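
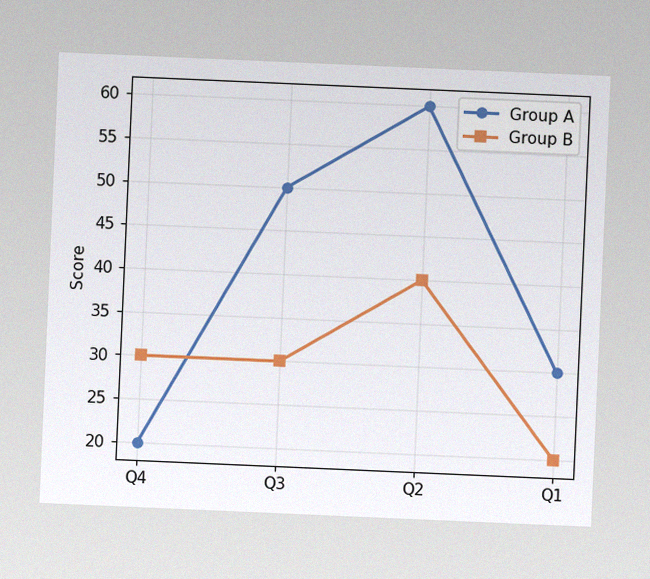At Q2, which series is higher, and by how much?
The chart is tilted about 2° clockwise, with some photo noise. At Q2, Group A sits above the other line by 20.

Group A, by 20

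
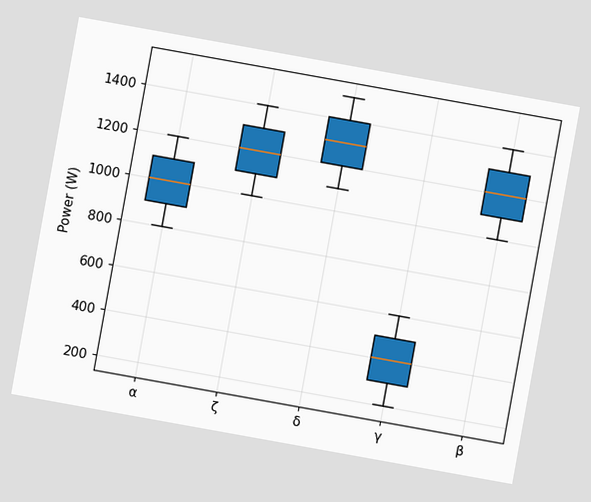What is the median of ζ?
The chart is tilted about 10° clockwise. The median line in the ζ box sits at 1200W.

1200W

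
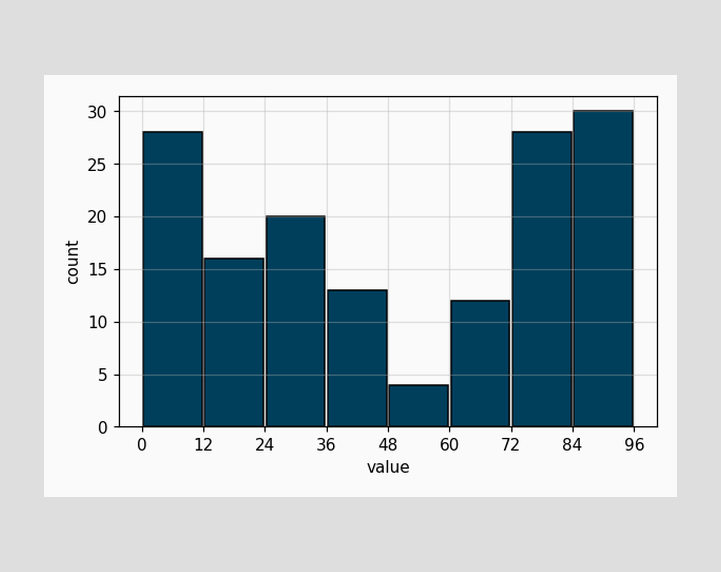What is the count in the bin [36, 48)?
13

The [36, 48) bin has height 13.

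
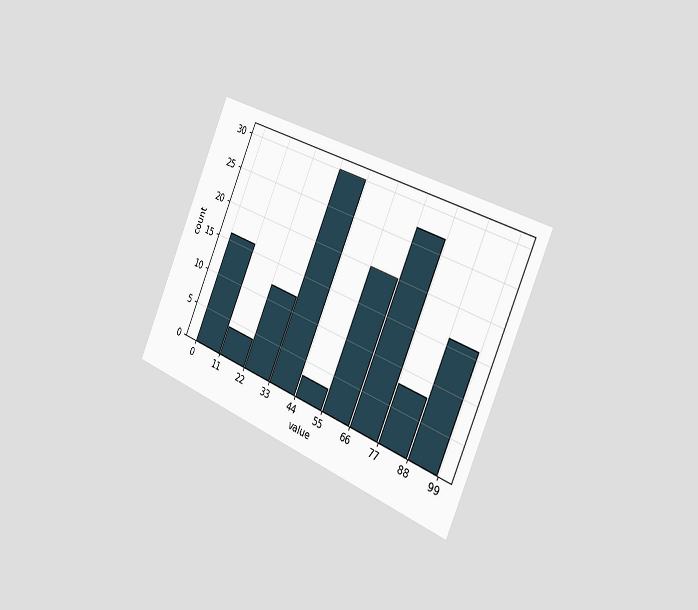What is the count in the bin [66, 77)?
27

The chart is tilted about 24° clockwise and viewed slightly from the right. The [66, 77) bin has height 27.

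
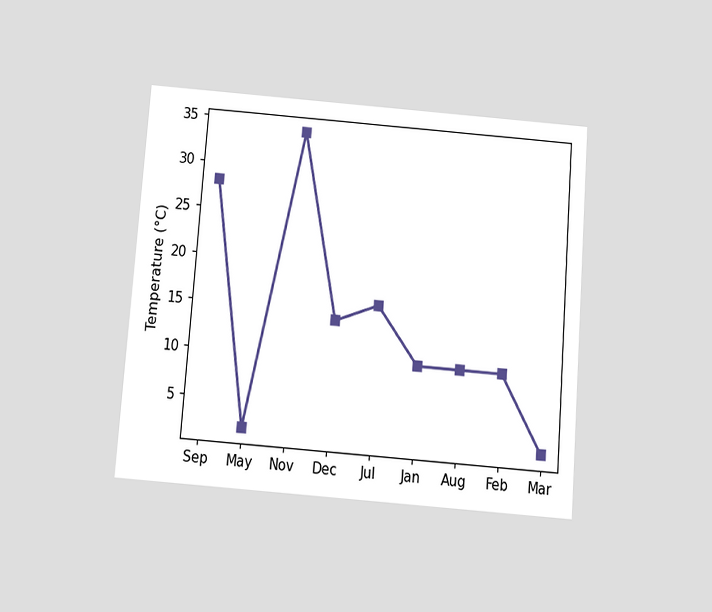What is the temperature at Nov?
The chart is tilted about 4° clockwise and viewed slightly from below. At Nov, the line is at 34°C.

34°C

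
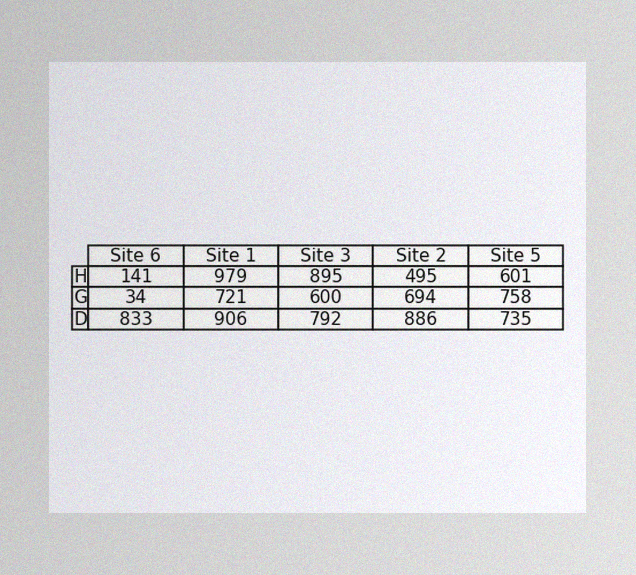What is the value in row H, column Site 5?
601

The image has some photo noise and uneven lighting. The (H, Site 5) cell reads 601.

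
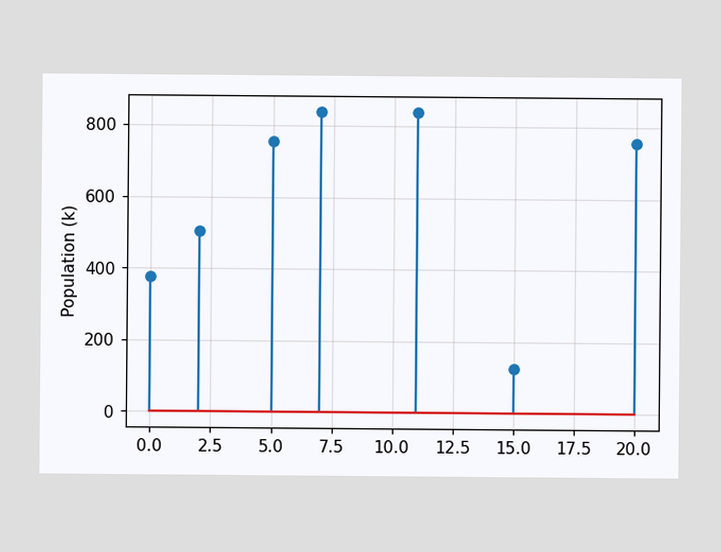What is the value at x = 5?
The stem at x=5 reaches 756k.

756k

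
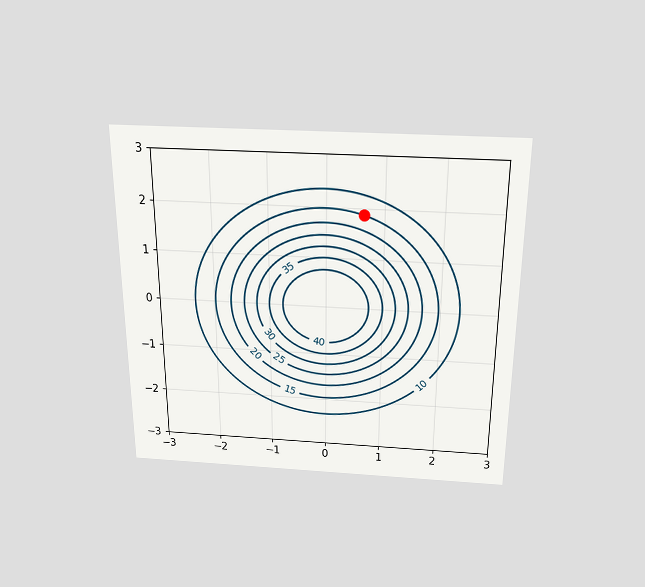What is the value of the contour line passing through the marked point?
15

The chart is viewed slightly from above. The marked point sits on the contour labelled 15.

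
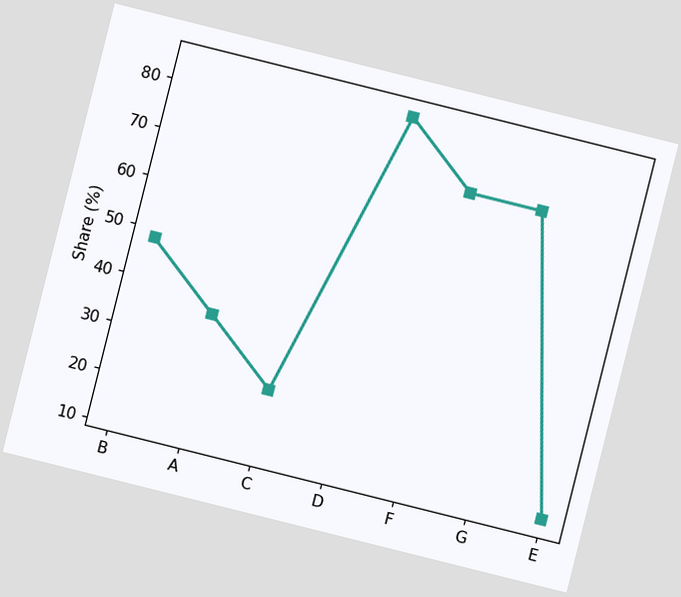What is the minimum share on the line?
12%

The chart is tilted about 14° clockwise. The lowest point is at E, and reading across to the y-axis gives 12%.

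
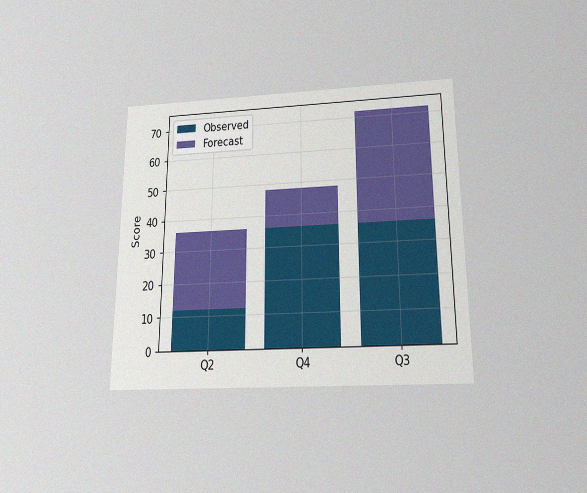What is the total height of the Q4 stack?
48

The chart is viewed slightly from below, with some photo noise. The Q4 stack's top reaches 48 on the y-axis.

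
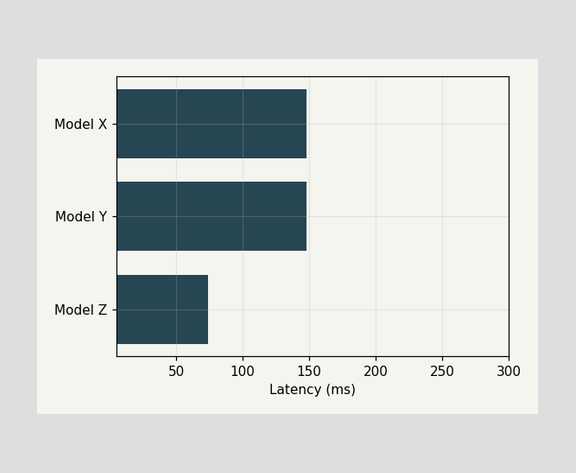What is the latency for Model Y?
148ms

Reading along the chart's x-axis, the Model Y bar reaches 148ms.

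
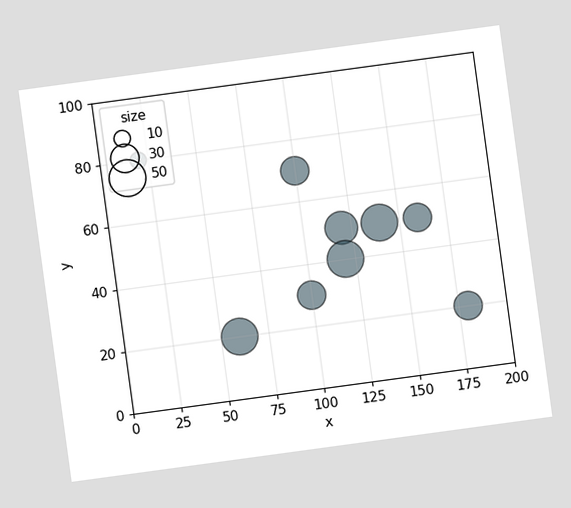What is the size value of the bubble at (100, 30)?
The chart is tilted about 8° counter-clockwise. Matching the bubble at (100, 30) against the size legend gives 30.

30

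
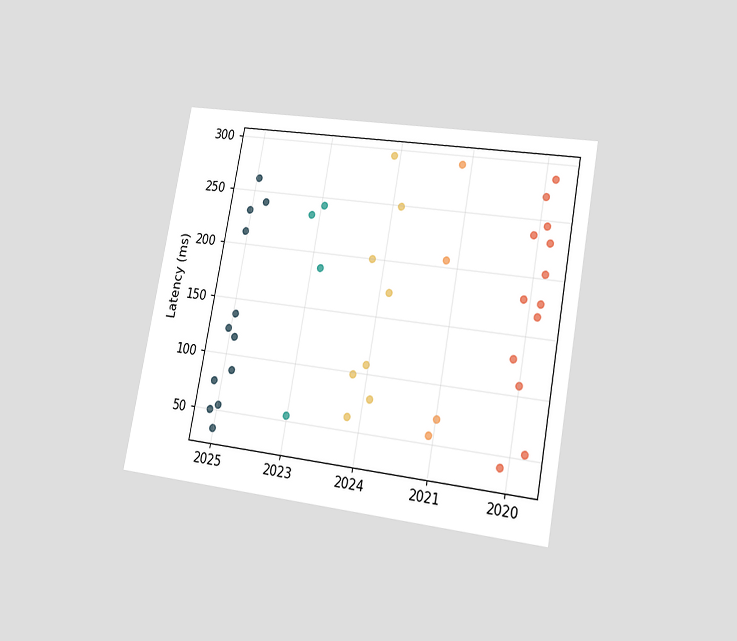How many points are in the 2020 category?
13

The chart is tilted about 10° clockwise and viewed at a slight angle. Counting the markers in the 2020 column gives 13.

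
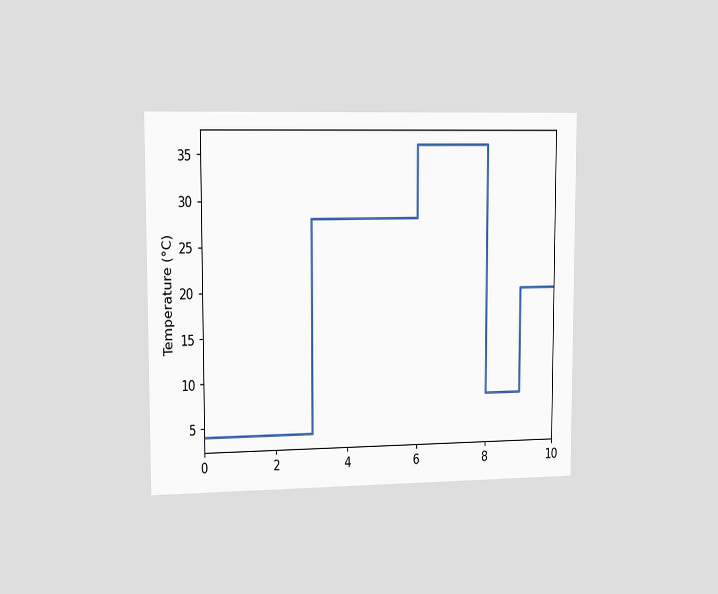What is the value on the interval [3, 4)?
The chart is viewed slightly from the left. On [3, 4) the step sits at 28°C.

28°C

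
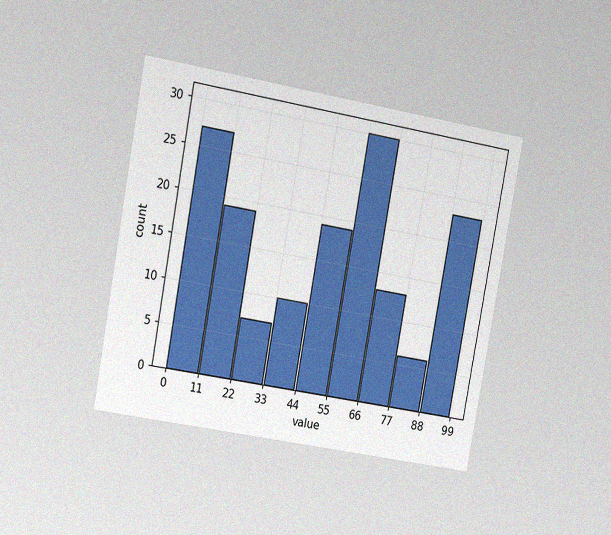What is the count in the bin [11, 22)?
The chart is tilted about 10° clockwise and viewed slightly from the left, with some photo noise. The [11, 22) bin has height 19.

19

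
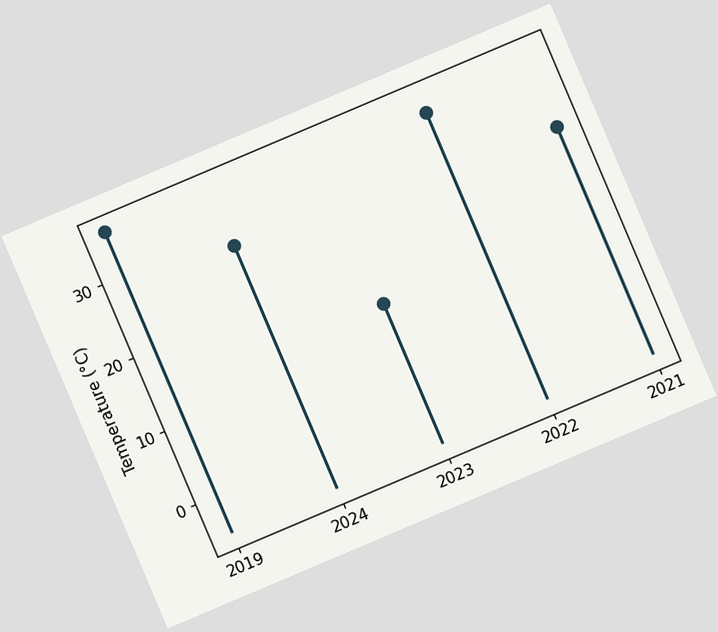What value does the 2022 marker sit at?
34°C

The chart is tilted about 23° counter-clockwise. The 2022 marker sits at 34°C.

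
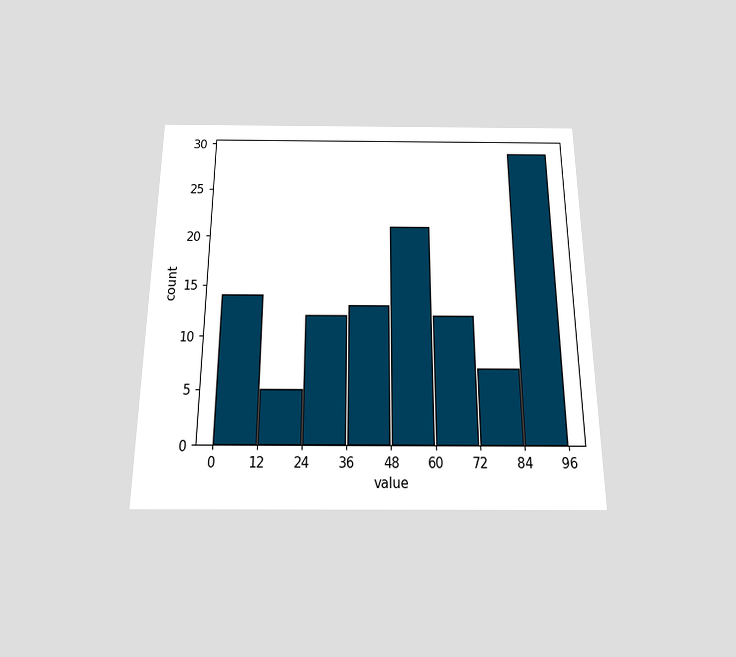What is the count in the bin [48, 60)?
21

The chart is viewed slightly from below. The [48, 60) bin has height 21.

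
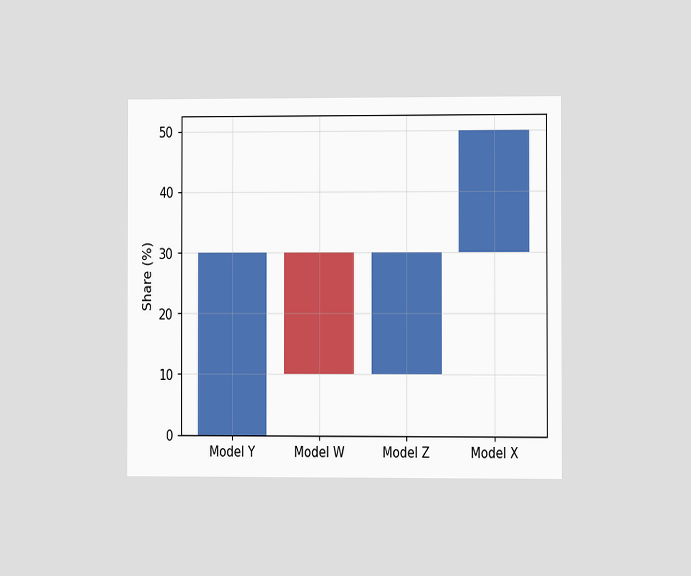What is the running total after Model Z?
30%

The chart is viewed at a slight angle. After Model Z the running total reaches 30%.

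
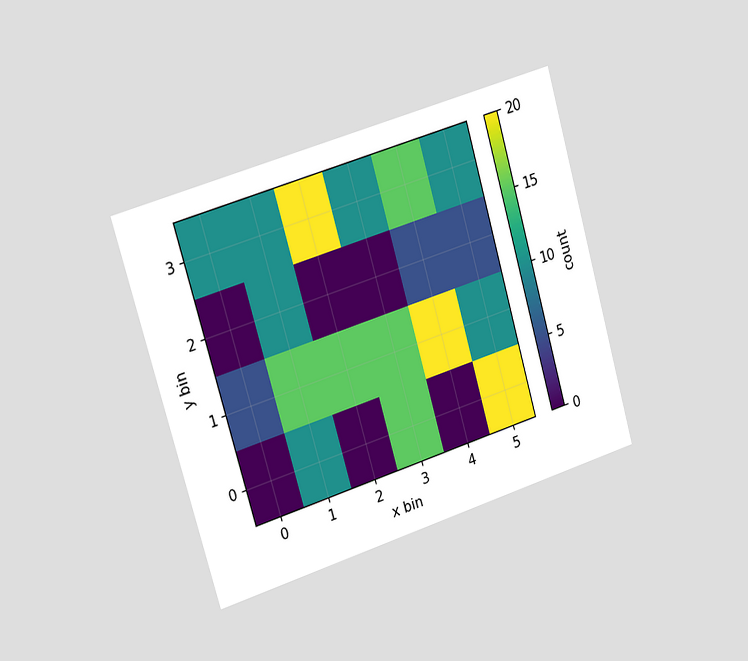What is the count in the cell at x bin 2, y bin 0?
The chart is tilted about 16° counter-clockwise and viewed slightly from the left. Matching the cell (2, 0) against the colorbar gives 0.

0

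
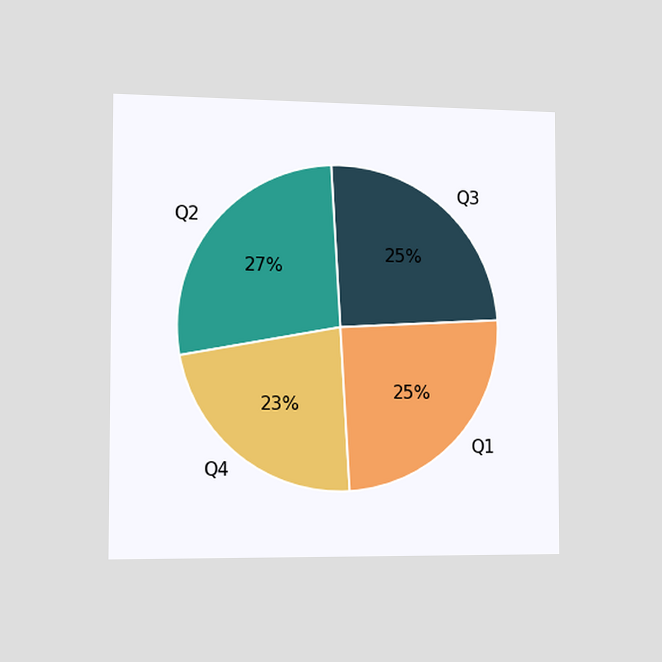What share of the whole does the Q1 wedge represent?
The chart is viewed slightly from the left. The Q1 slice takes up 25% of the pie.

25%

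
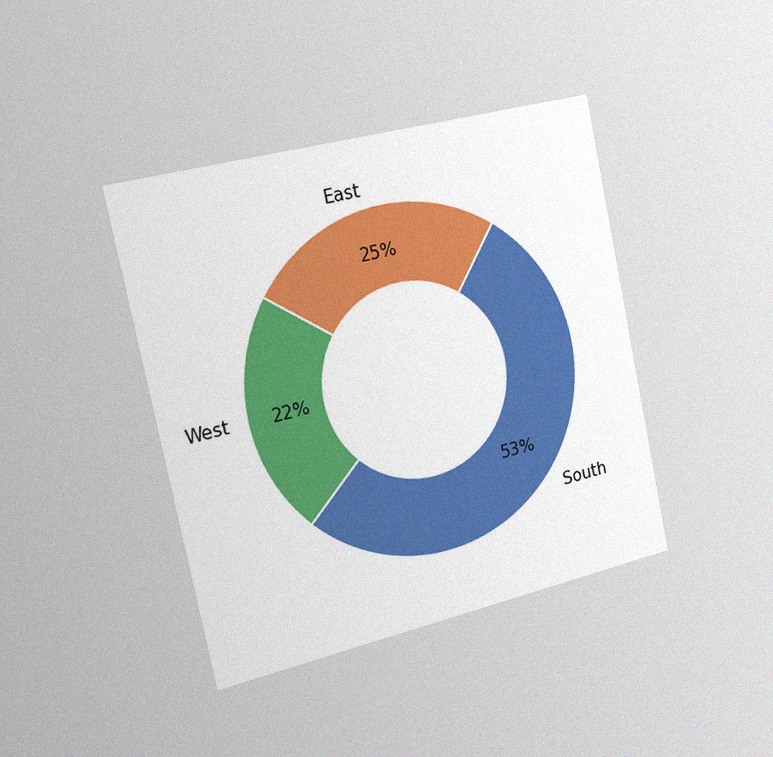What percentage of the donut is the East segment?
The chart is tilted about 12° counter-clockwise and viewed slightly from the left, with some photo noise. The East segment takes up 25% of the ring.

25%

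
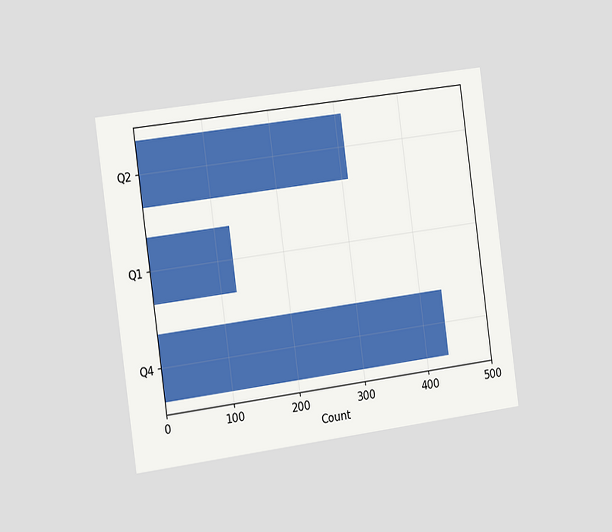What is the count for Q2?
The chart is tilted about 8° counter-clockwise and viewed slightly from the left. Reading along the chart's x-axis, the Q2 bar reaches 310.

310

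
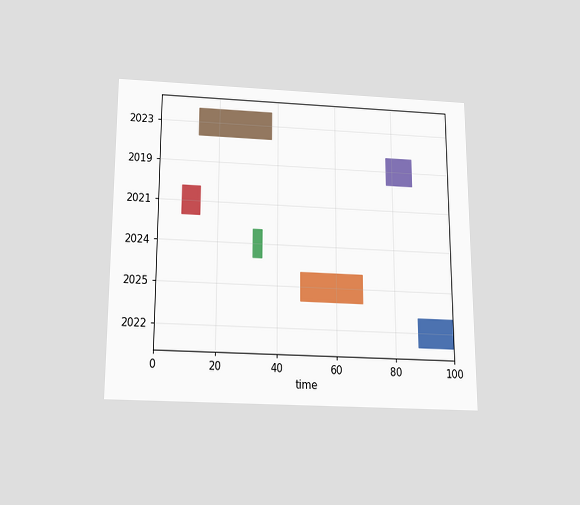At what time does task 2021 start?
8

The chart is viewed slightly from below. The 2021 bar begins at t=8.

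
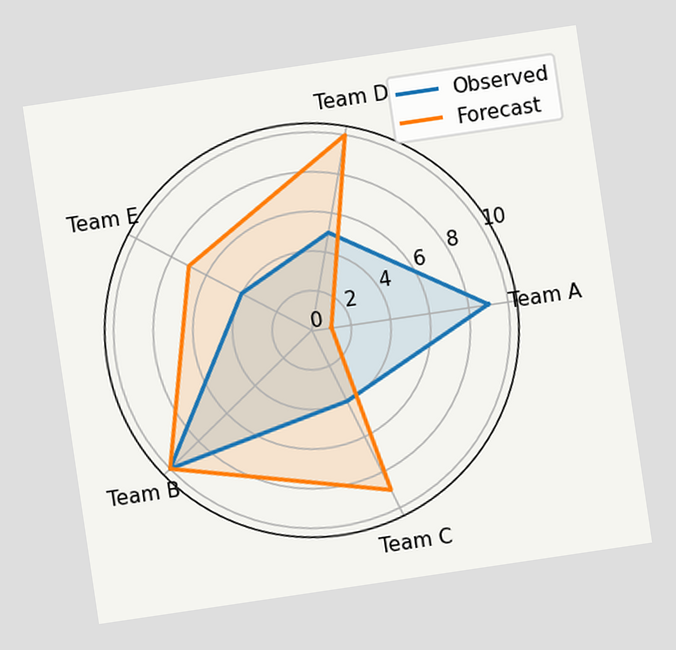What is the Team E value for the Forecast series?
7

The chart is tilted about 8° counter-clockwise. On the Team E axis, Forecast reaches 7.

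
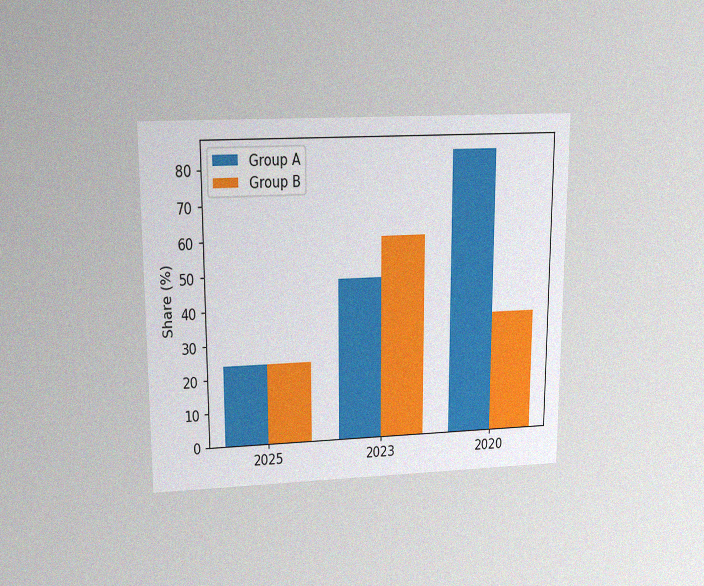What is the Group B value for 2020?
The chart is viewed slightly from above, with some photo noise. The Group B bar at 2020 reaches 36% on the y-axis.

36%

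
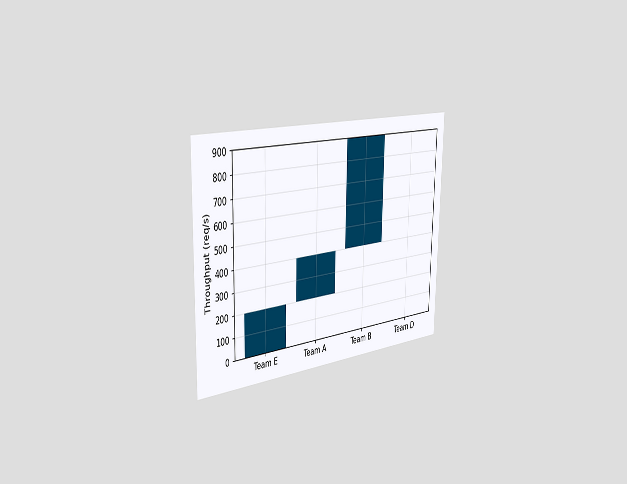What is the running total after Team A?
400req/s

The chart is viewed slightly from the left. After Team A the running total reaches 400req/s.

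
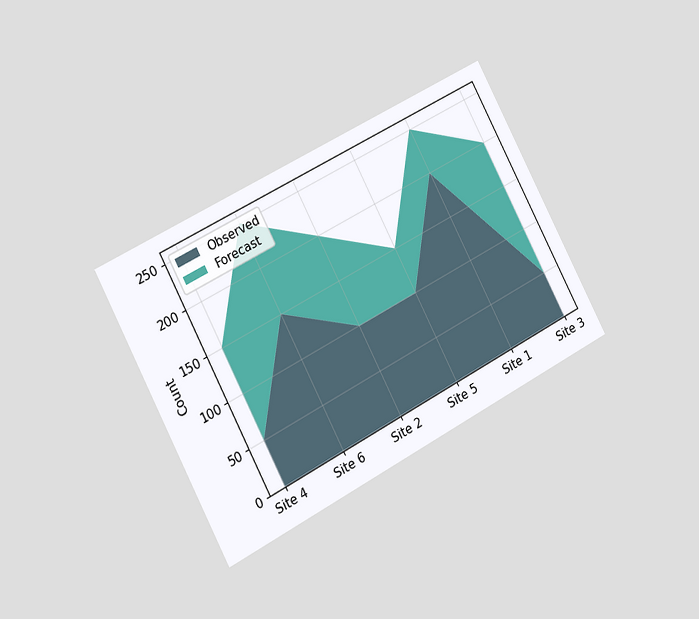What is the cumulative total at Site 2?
200

The chart is tilted about 28° counter-clockwise and viewed slightly from the left. The stacked total at Site 2 reaches 200.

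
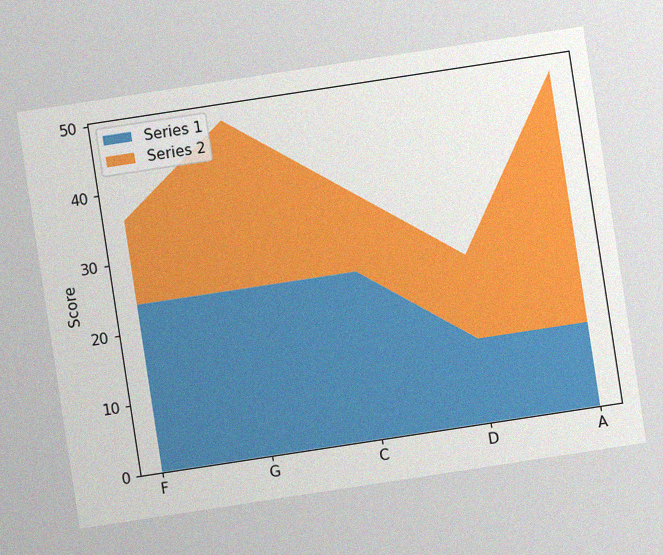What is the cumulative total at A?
The chart is tilted about 9° counter-clockwise, with some photo noise. The stacked total at A reaches 48.

48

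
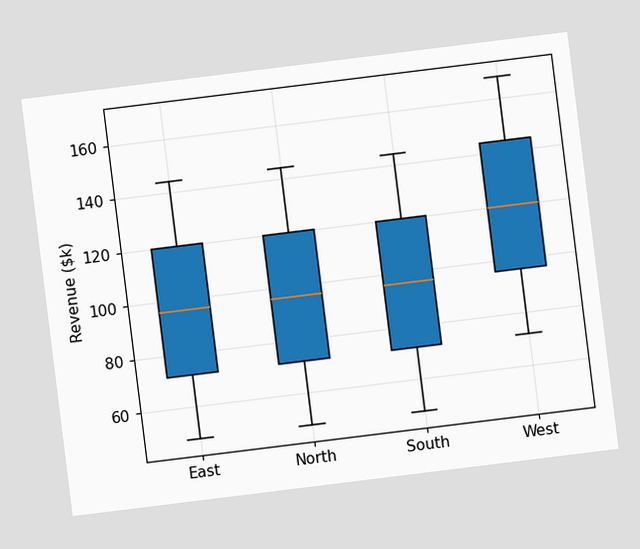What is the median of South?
The chart is tilted about 7° counter-clockwise. The median line in the South box sits at $96k.

$96k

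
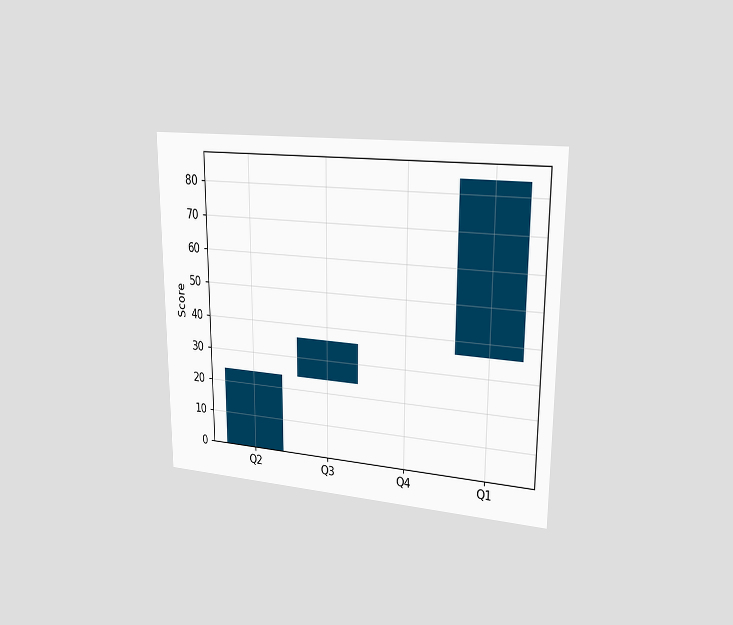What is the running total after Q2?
24

The chart is viewed slightly from the right. After Q2 the running total reaches 24.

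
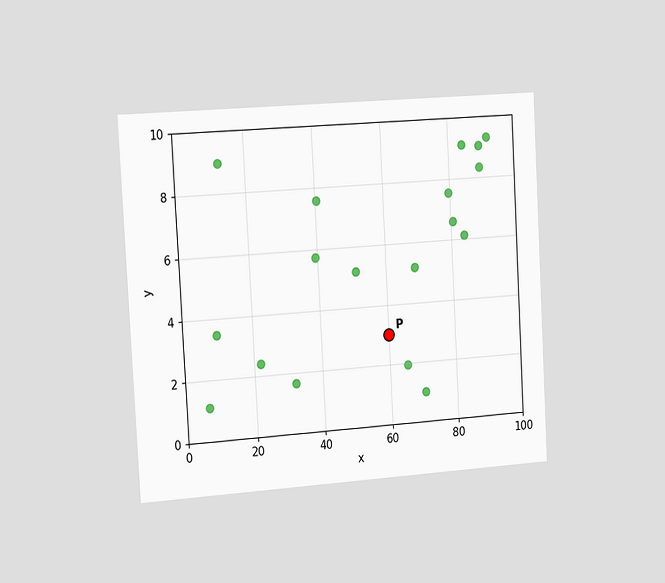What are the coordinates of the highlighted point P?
(60, 3)

The chart is tilted about 3° counter-clockwise and viewed slightly from the left. Following the gridlines from P to each axis, P sits at (60, 3).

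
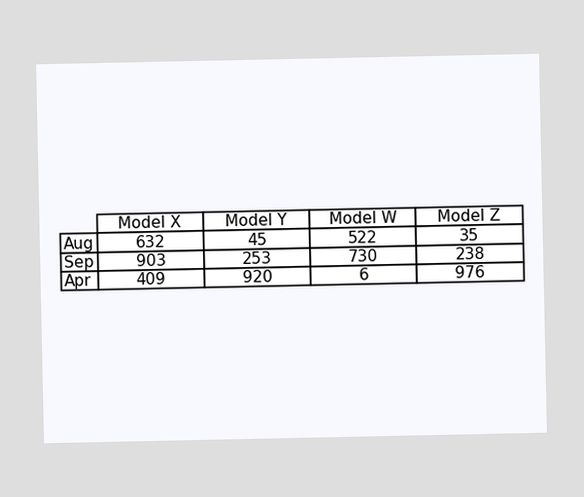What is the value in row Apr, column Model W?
The (Apr, Model W) cell reads 6.

6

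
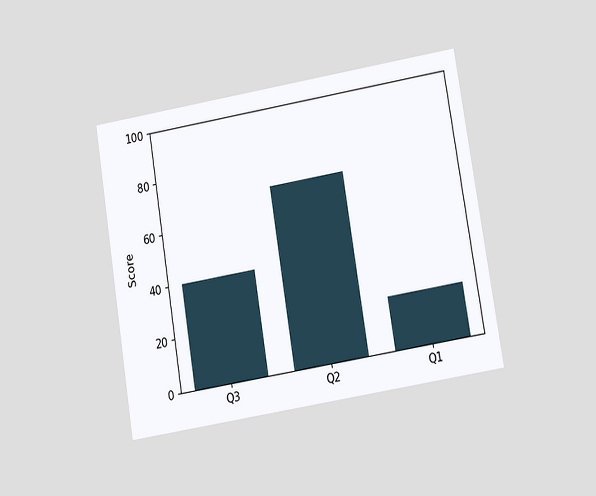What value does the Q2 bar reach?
70

The chart is tilted about 9° counter-clockwise and viewed at a slight angle. Reading along the chart's y-axis, the Q2 bar reaches 70.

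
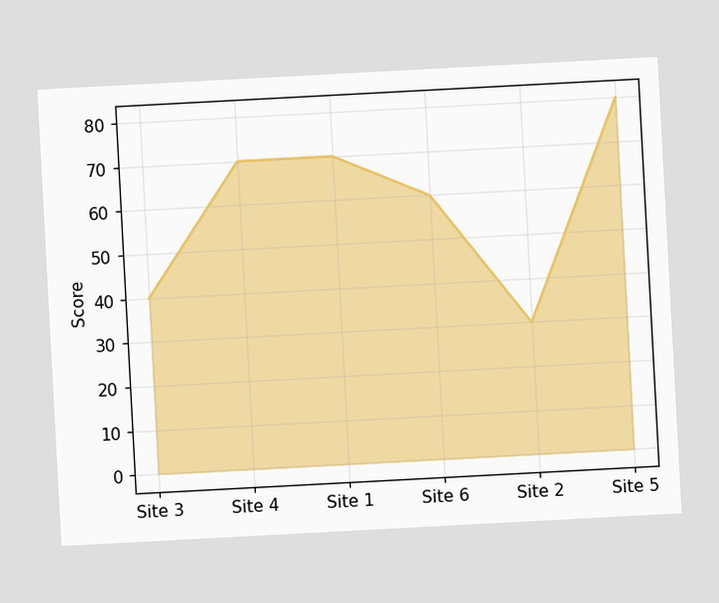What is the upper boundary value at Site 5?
80

The chart is tilted about 3° counter-clockwise. At Site 5 the upper boundary is at 80.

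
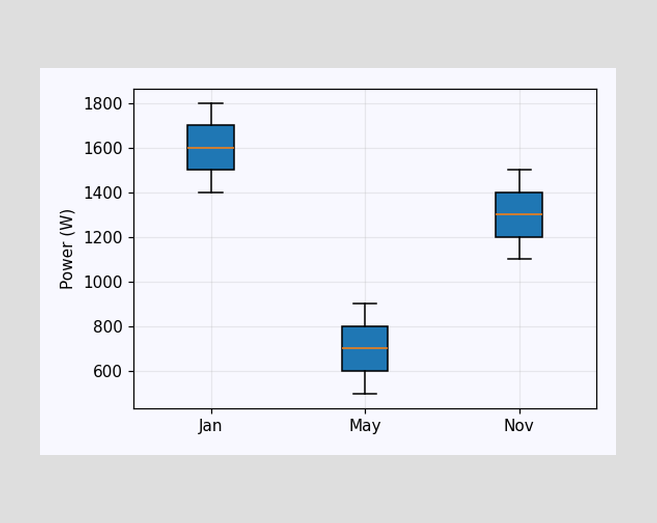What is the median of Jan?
1600W

The median line in the Jan box sits at 1600W.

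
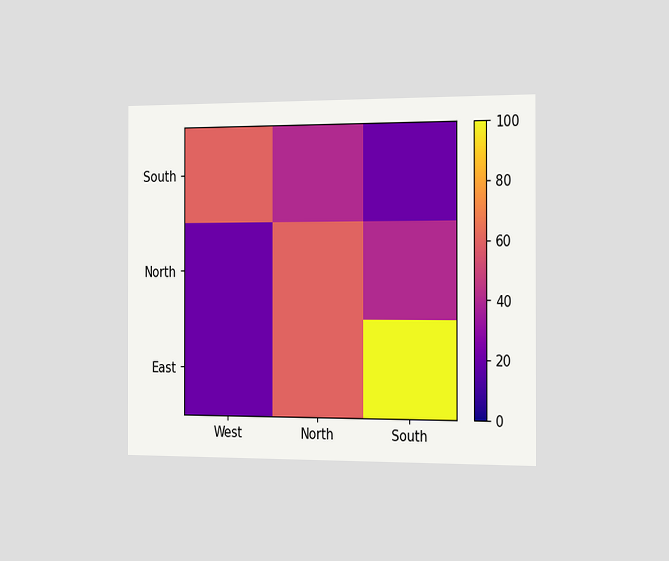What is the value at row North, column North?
60

The chart is viewed slightly from the right. Matching cell (North, North) against the colorbar gives 60.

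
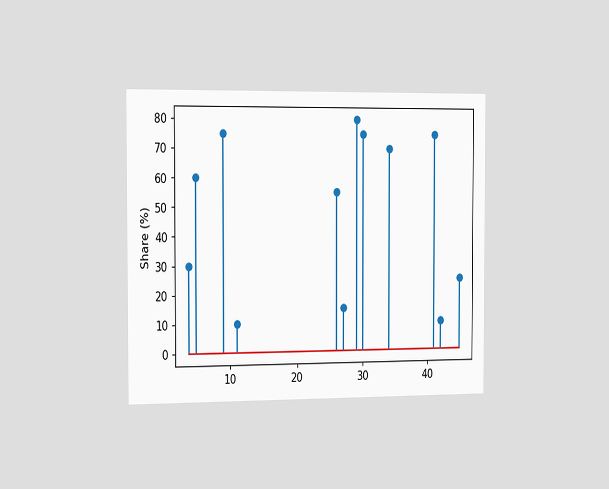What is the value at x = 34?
70%

The chart is viewed slightly from the left. The stem at x=34 reaches 70%.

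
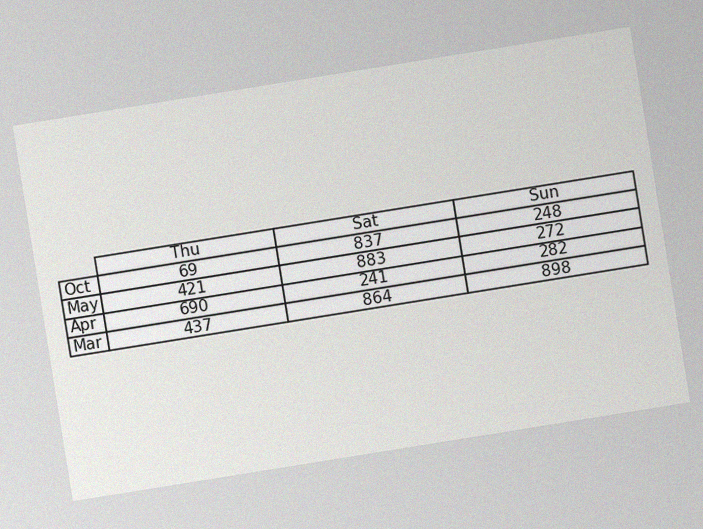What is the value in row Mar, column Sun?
The chart is tilted about 9° counter-clockwise, with some photo noise. The (Mar, Sun) cell reads 898.

898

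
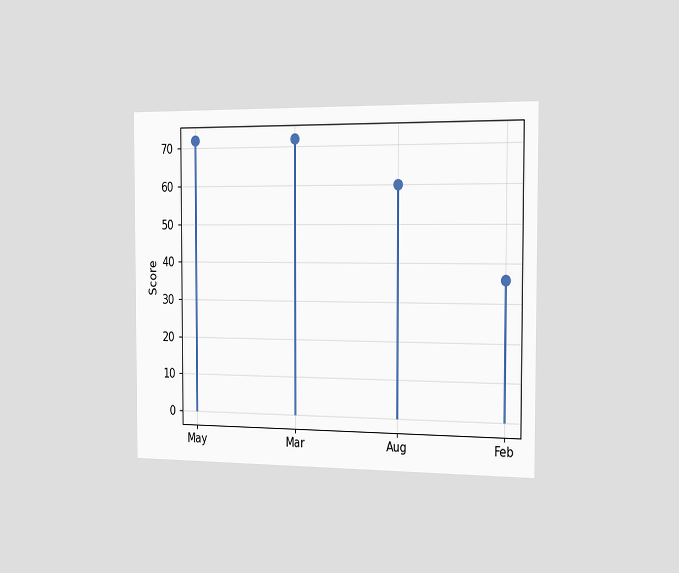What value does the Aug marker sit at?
60

The chart is viewed slightly from the right. The Aug marker sits at 60.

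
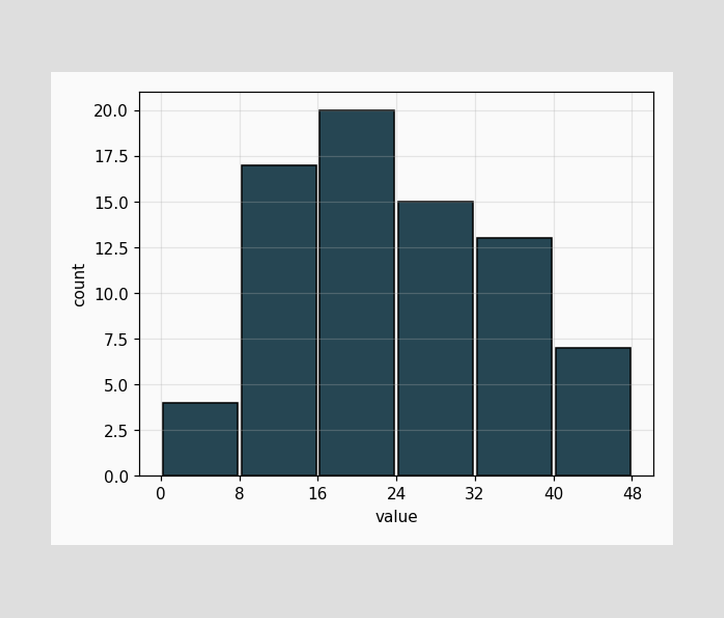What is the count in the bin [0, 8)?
4

The [0, 8) bin has height 4.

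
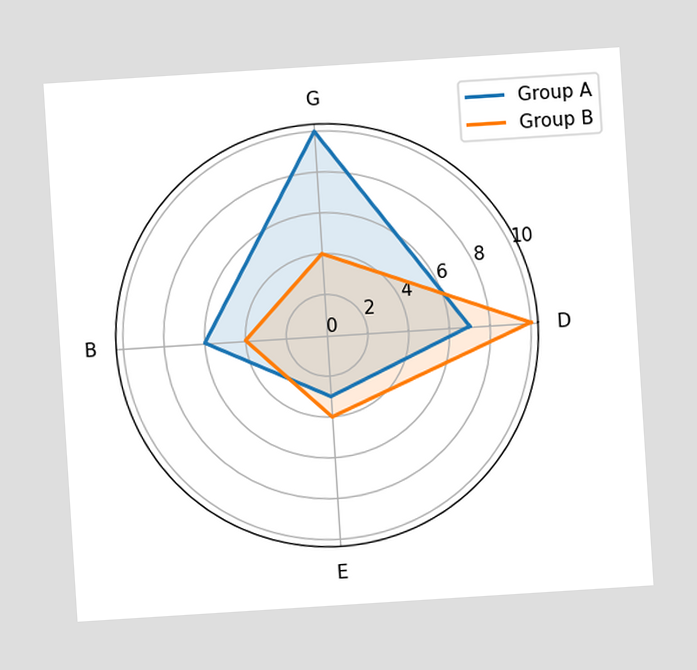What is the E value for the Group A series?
The chart is tilted about 4° counter-clockwise. On the E axis, Group A reaches 3.

3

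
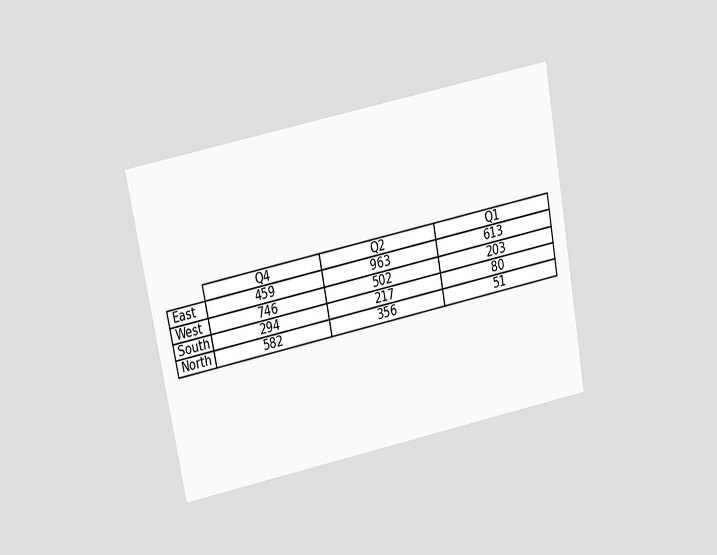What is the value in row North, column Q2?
356

The chart is tilted about 11° counter-clockwise and viewed slightly from above. The (North, Q2) cell reads 356.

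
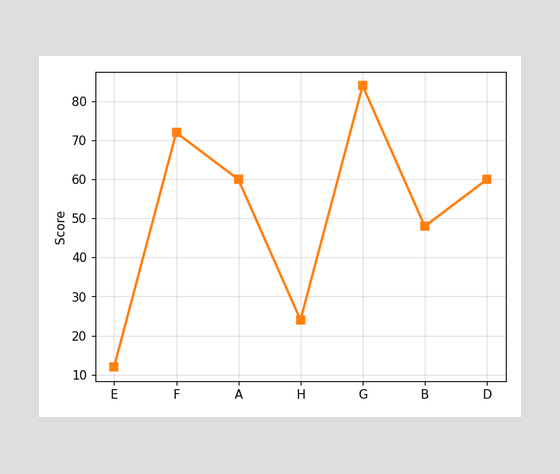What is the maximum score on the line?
The highest point is at G, and reading across to the y-axis gives 84.

84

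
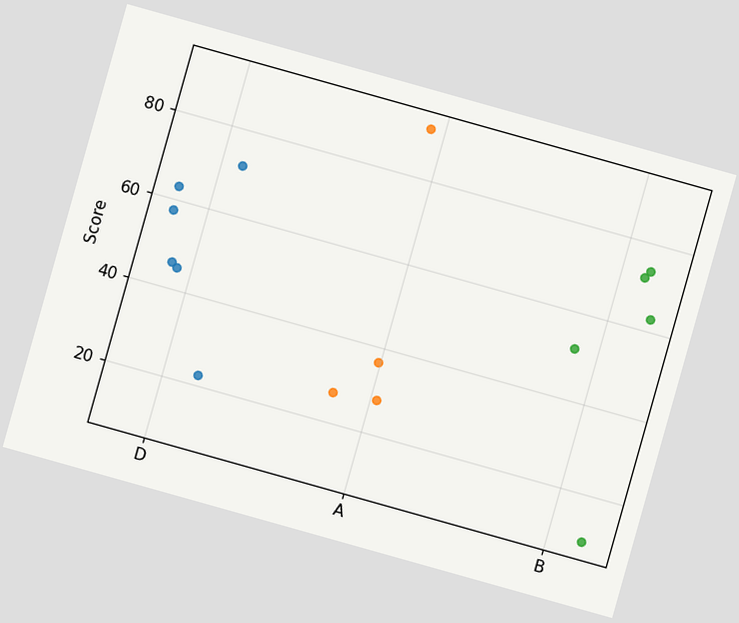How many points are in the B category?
5

The chart is tilted about 16° clockwise. Counting the markers in the B column gives 5.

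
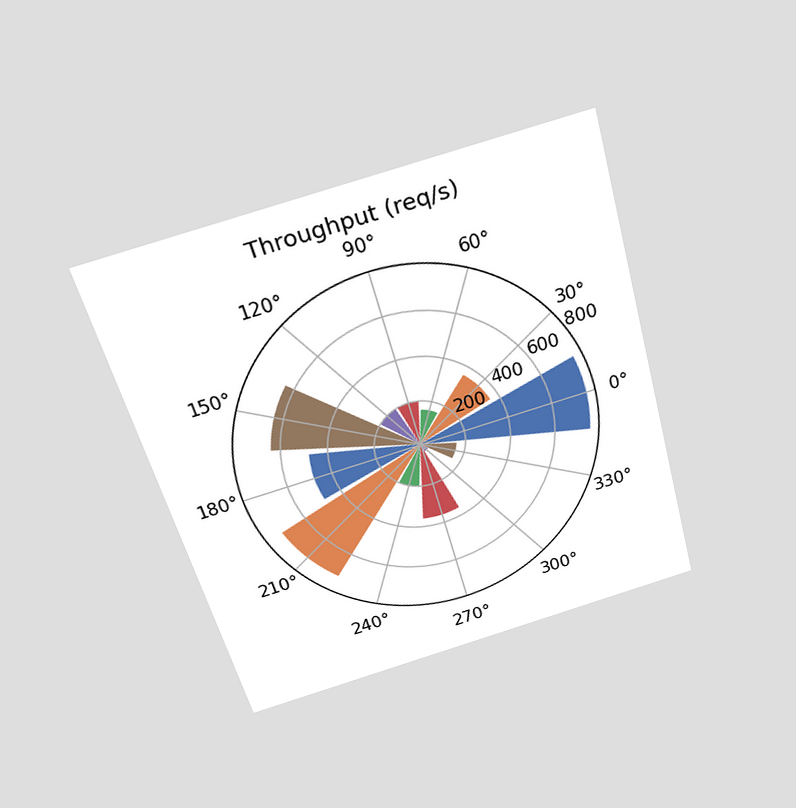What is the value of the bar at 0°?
760req/s

The chart is tilted about 16° counter-clockwise and viewed slightly from above. The bar at 0° reaches 760req/s on the radial axis.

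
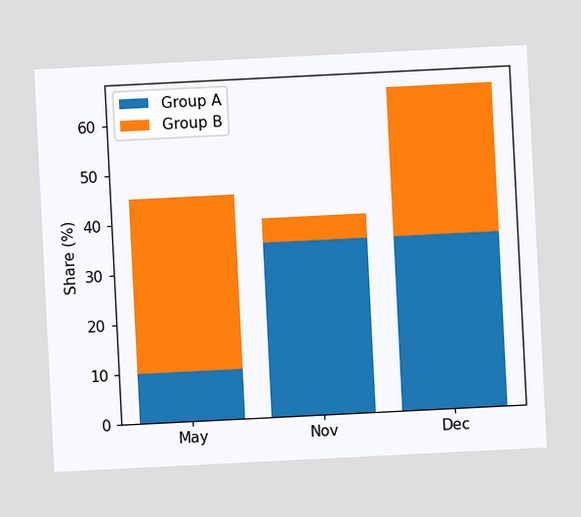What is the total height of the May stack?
45%

The chart is tilted about 3° counter-clockwise. The May stack's top reaches 45% on the y-axis.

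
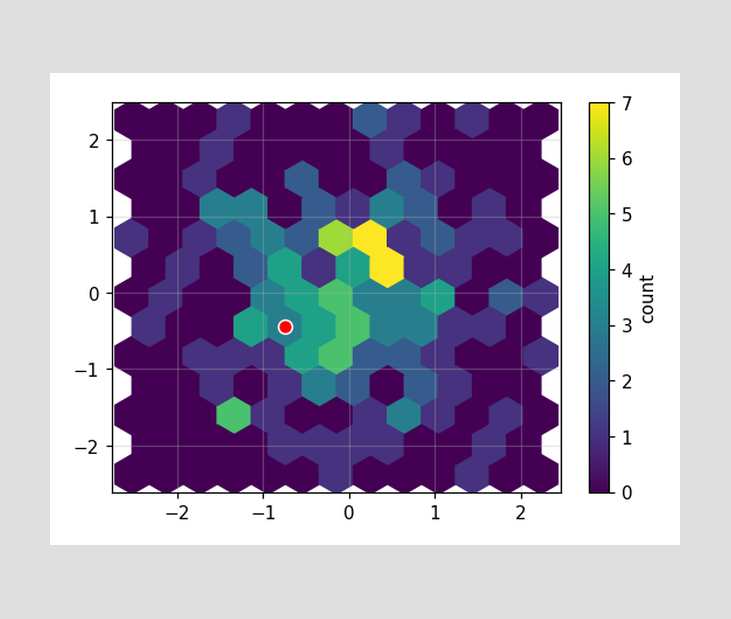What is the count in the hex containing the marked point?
The marked hex reads 3 on the colorbar.

3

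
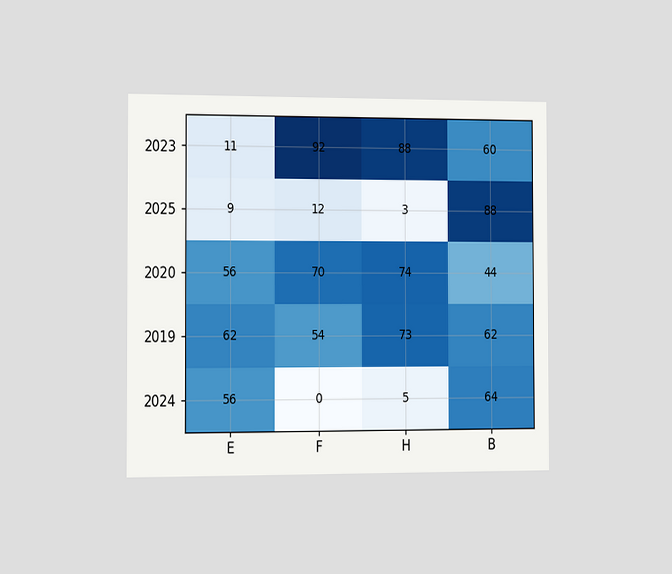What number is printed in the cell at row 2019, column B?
The chart is viewed slightly from the left. The (2019, B) cell reads 62.

62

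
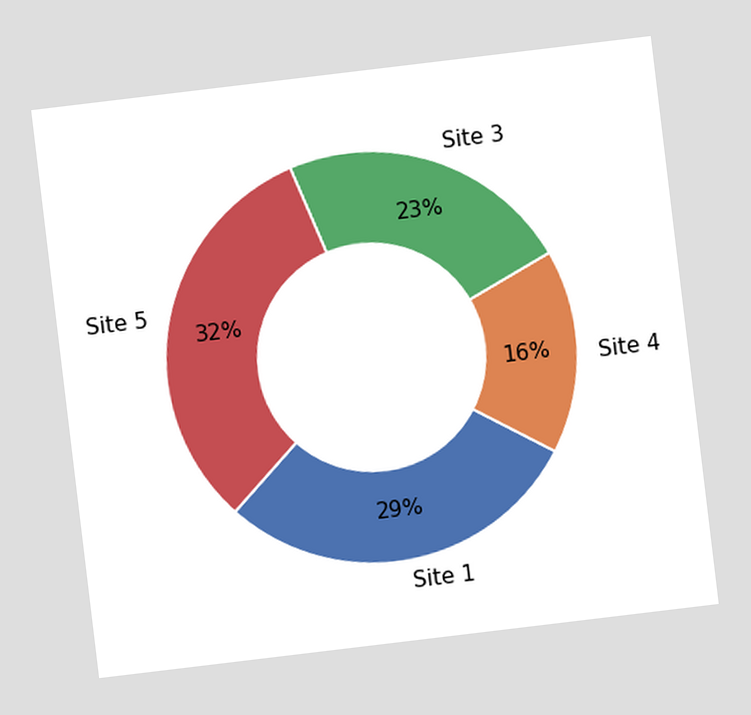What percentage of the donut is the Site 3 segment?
23%

The chart is tilted about 7° counter-clockwise. The Site 3 segment takes up 23% of the ring.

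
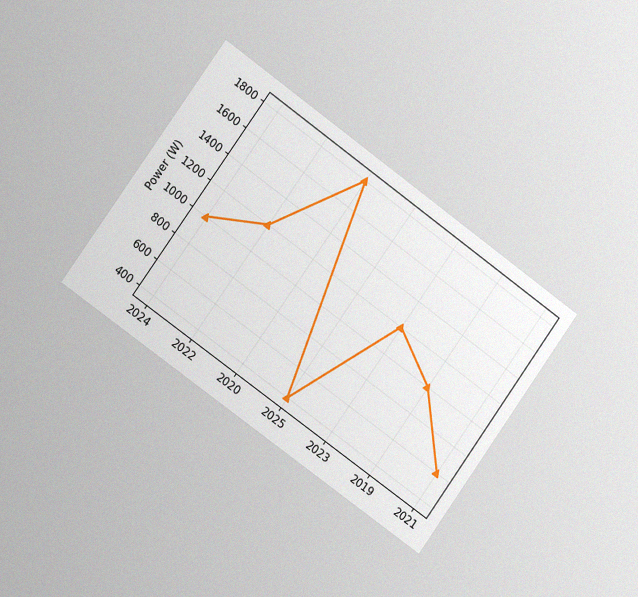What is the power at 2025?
The chart is tilted about 36° clockwise and viewed slightly from the left, with some photo noise. At 2025, the line is at 400W.

400W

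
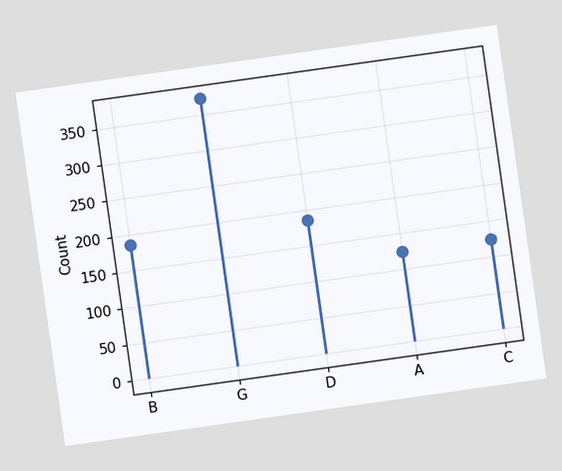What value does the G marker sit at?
372

The chart is tilted about 8° counter-clockwise. The G marker sits at 372.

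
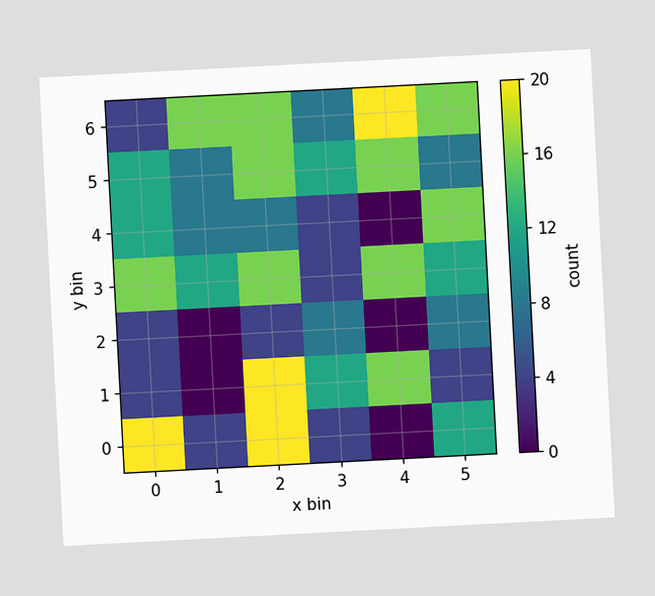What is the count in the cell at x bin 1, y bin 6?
16

The chart is tilted about 3° counter-clockwise. Matching the cell (1, 6) against the colorbar gives 16.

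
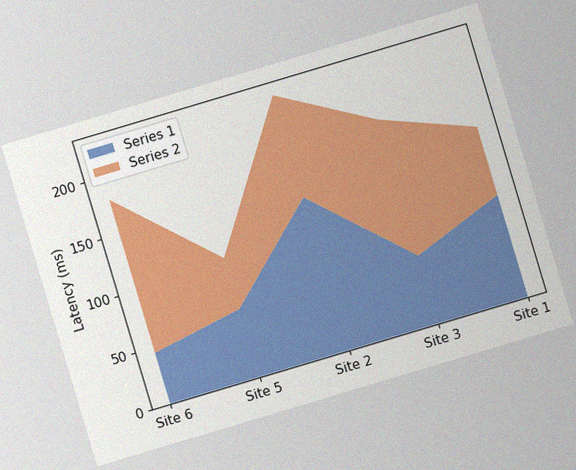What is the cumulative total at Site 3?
180ms

The chart is tilted about 17° counter-clockwise, with some photo noise. The stacked total at Site 3 reaches 180ms.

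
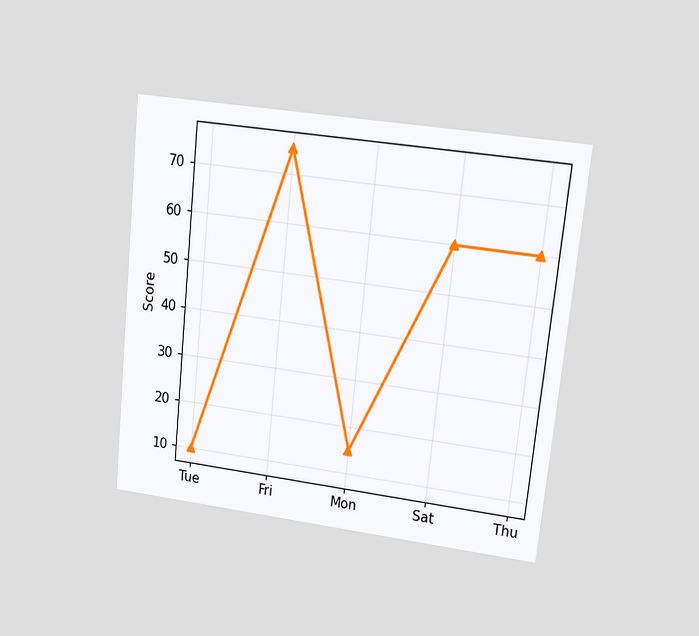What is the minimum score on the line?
The chart is tilted about 6° clockwise and viewed at a slight angle. The lowest point is at Tue, and reading across to the y-axis gives 10.

10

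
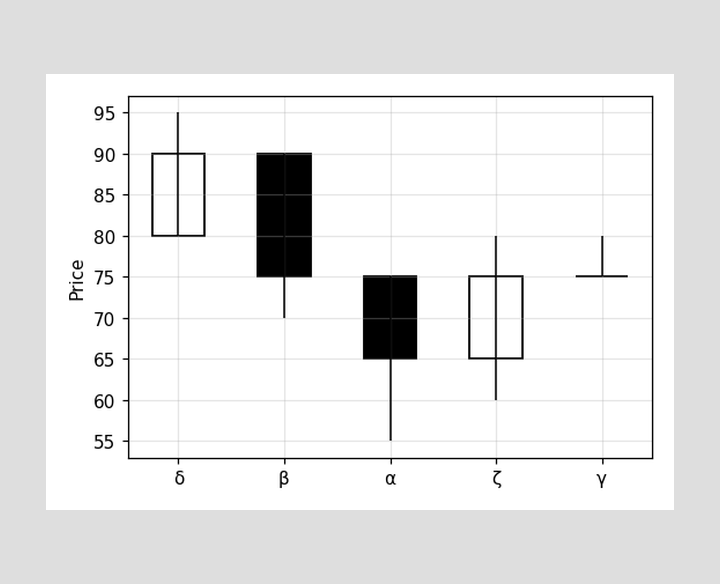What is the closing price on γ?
The γ candle closes at 75.

75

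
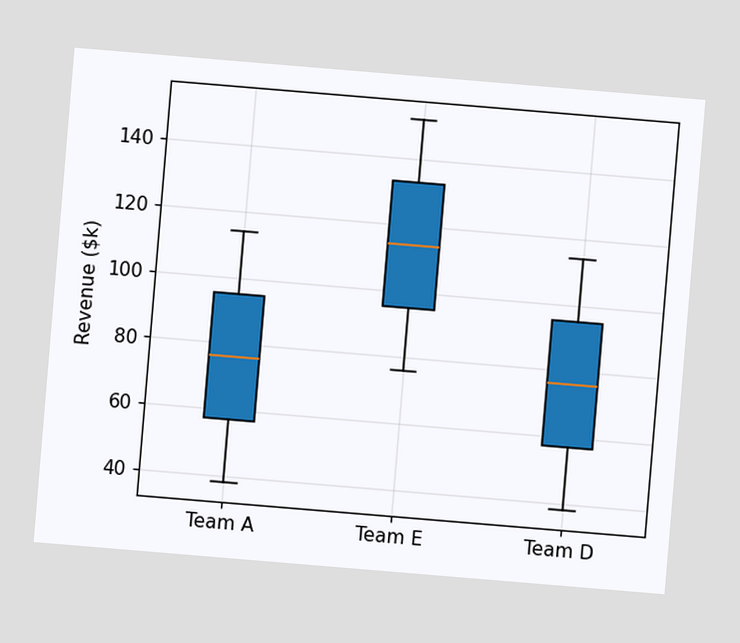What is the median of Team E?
The chart is tilted about 5° clockwise. The median line in the Team E box sits at $114k.

$114k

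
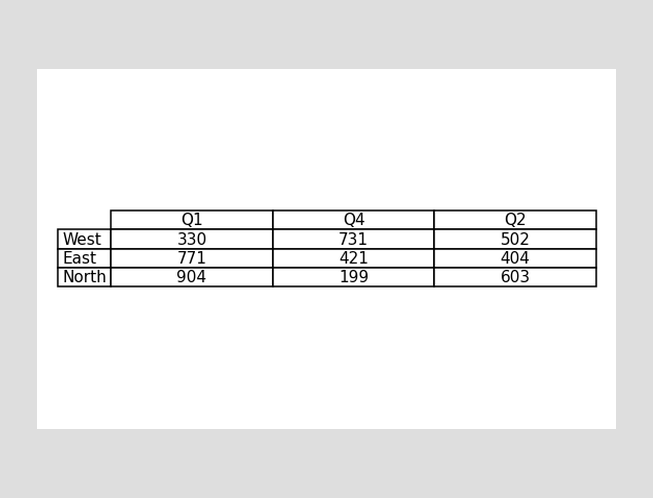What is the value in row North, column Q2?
603

The (North, Q2) cell reads 603.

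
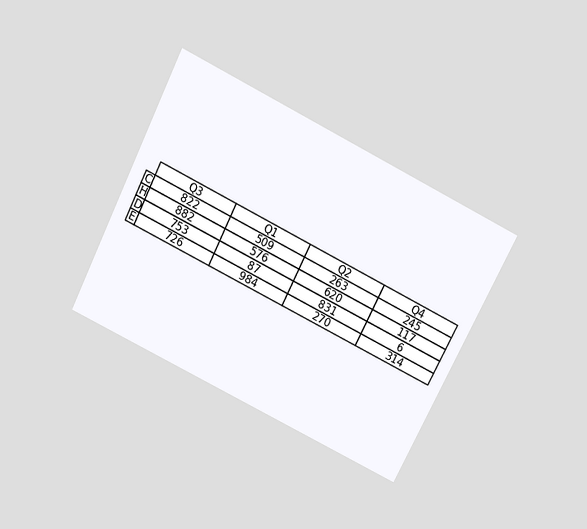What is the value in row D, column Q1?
87

The chart is tilted about 27° clockwise and viewed slightly from above. The (D, Q1) cell reads 87.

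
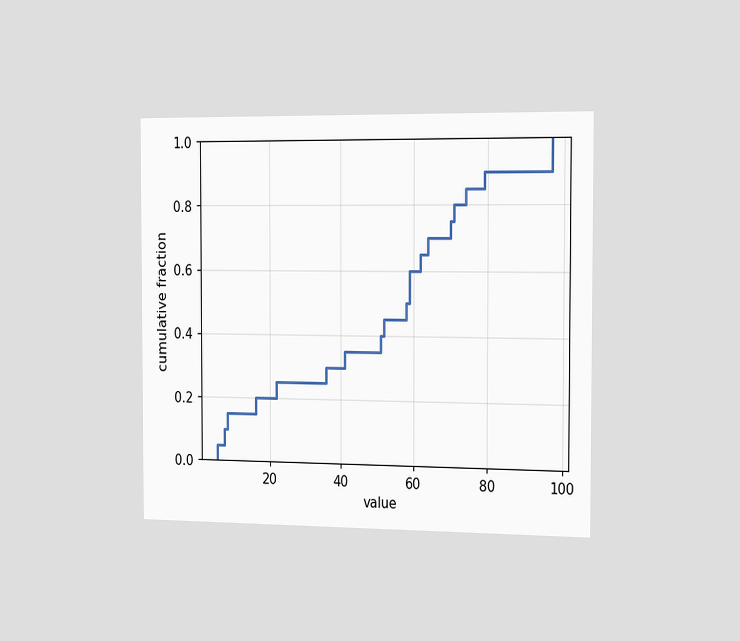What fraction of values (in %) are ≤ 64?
The chart is viewed slightly from the right. At x=64 the ECDF step is at 70%.

70%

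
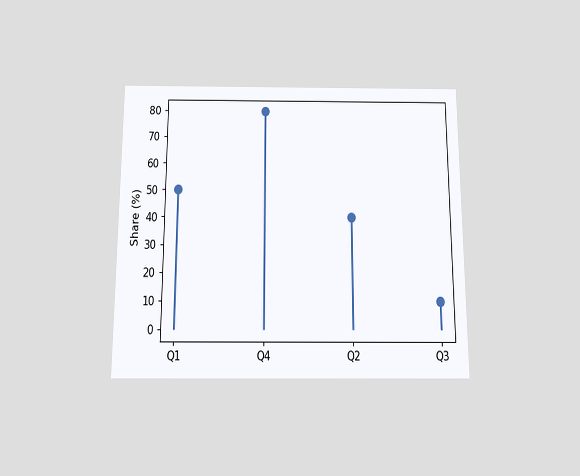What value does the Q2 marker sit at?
The chart is viewed slightly from below. The Q2 marker sits at 40%.

40%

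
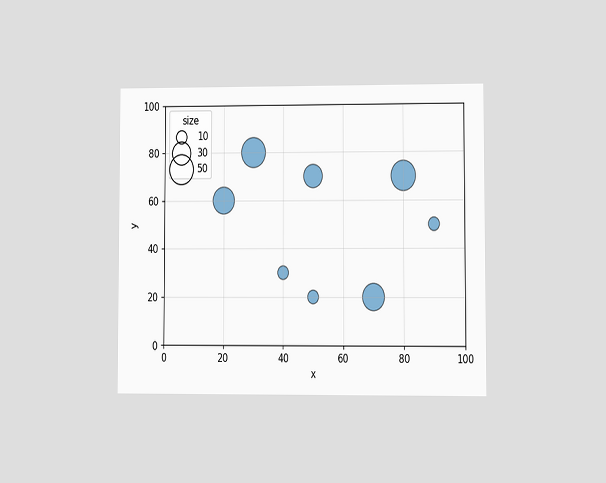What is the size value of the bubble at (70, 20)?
The chart is viewed at a slight angle. Matching the bubble at (70, 20) against the size legend gives 40.

40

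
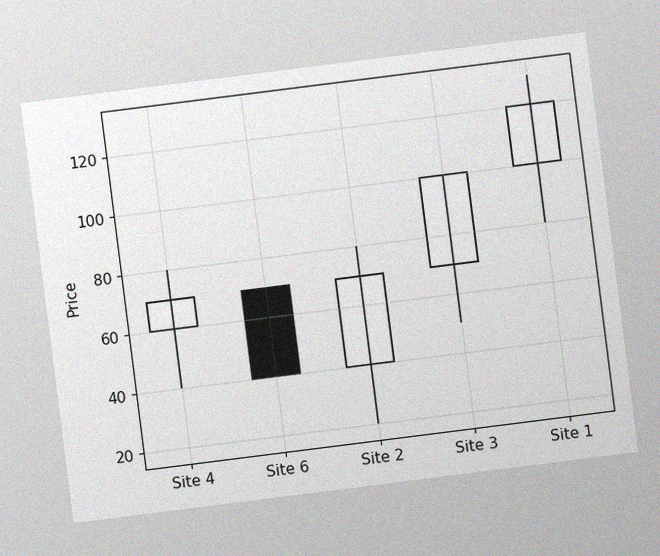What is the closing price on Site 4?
The chart is tilted about 7° counter-clockwise, with some photo noise. The Site 4 candle closes at 70.

70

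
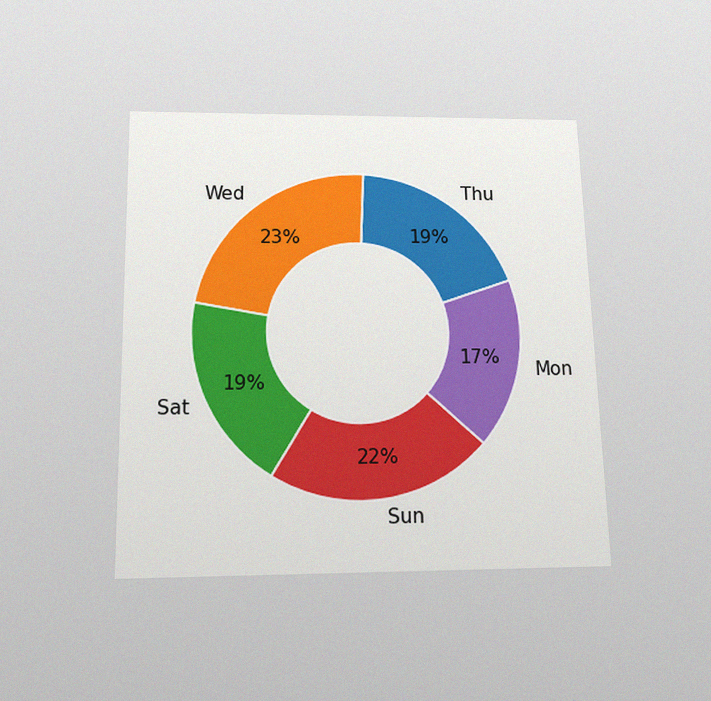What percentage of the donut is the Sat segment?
19%

The chart is viewed slightly from below, with some photo noise. The Sat segment takes up 19% of the ring.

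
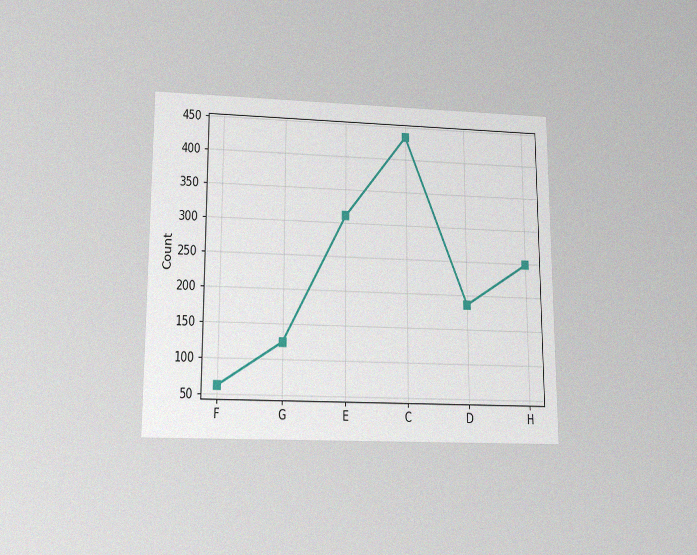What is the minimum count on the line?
62

The chart is viewed slightly from below, with some photo noise. The lowest point is at F, and reading across to the y-axis gives 62.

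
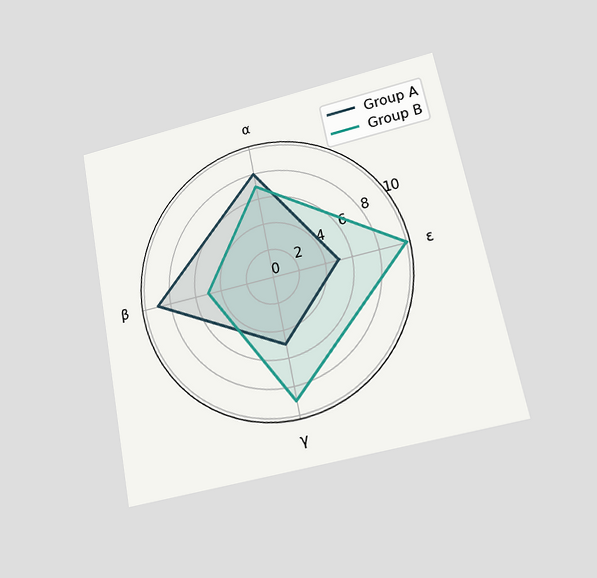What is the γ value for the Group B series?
The chart is tilted about 11° counter-clockwise and viewed at a slight angle. On the γ axis, Group B reaches 9.

9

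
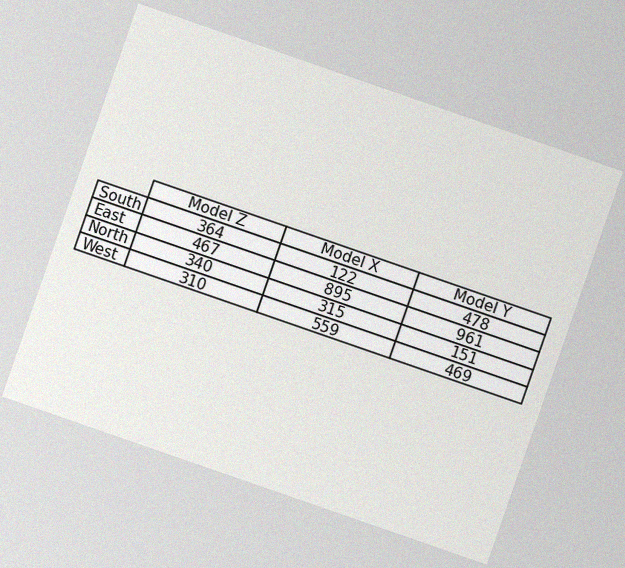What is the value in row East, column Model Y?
The chart is tilted about 19° clockwise, with some photo noise. The (East, Model Y) cell reads 961.

961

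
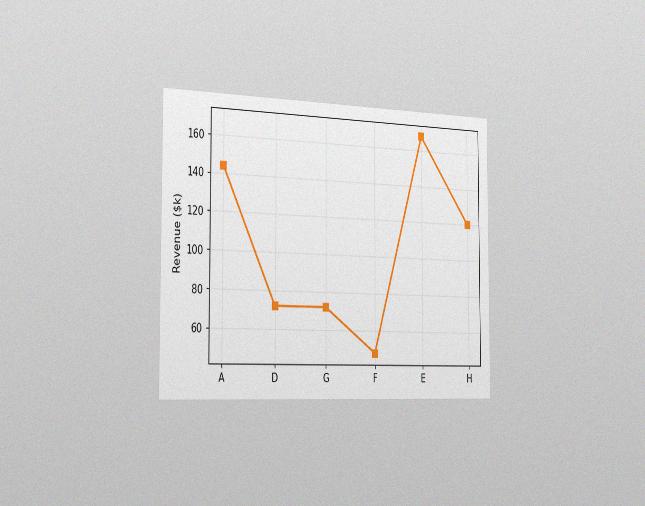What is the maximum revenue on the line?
The chart is viewed slightly from the left, with some photo noise. The highest point is at E, and reading across to the y-axis gives $168k.

$168k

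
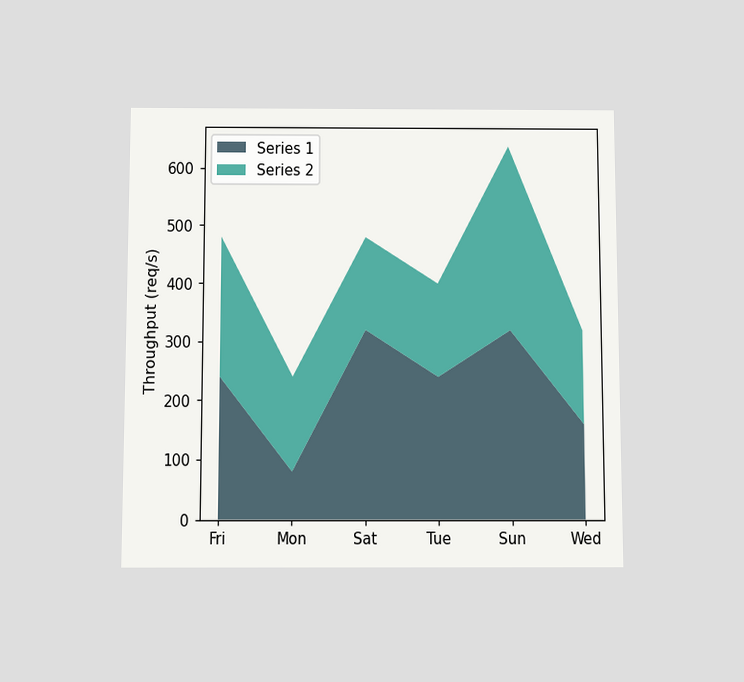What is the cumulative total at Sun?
640req/s

The chart is viewed slightly from below. The stacked total at Sun reaches 640req/s.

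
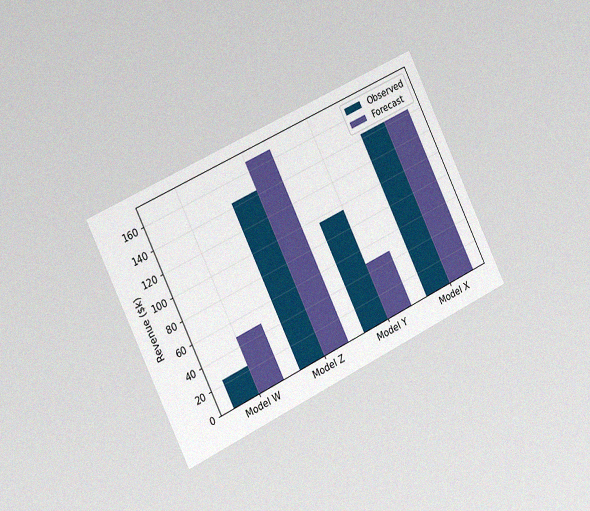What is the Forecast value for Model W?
The chart is tilted about 26° counter-clockwise and viewed slightly from the left, with some photo noise. The Forecast bar at Model W reaches $48k on the y-axis.

$48k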